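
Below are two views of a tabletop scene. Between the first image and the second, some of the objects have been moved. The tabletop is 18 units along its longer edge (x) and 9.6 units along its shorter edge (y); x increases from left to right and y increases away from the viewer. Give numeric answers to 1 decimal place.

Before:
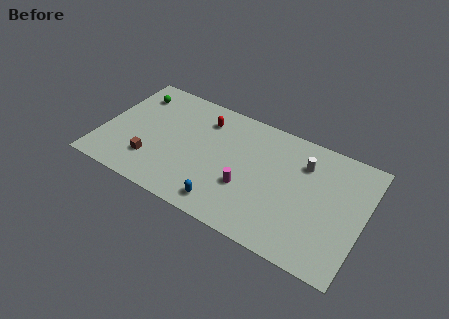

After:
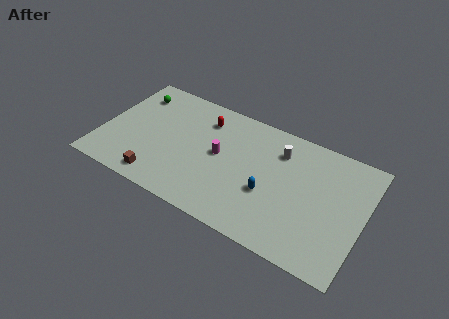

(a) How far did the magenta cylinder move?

2.7

The magenta cylinder moved from about (10.2, 3.4) to (8.1, 5.1), a distance of √(2.1² + 1.7²) ≈ 2.7.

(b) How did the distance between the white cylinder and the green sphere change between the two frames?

-1.7

Before: roughly 12.0 units apart; after: 10.3. That's 1.7 units closer together.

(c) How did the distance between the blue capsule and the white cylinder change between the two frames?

-3.8

They were about 7.4 units apart before and 3.6 after — 3.8 units closer together.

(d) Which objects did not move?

the green sphere and the red capsule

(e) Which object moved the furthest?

the blue capsule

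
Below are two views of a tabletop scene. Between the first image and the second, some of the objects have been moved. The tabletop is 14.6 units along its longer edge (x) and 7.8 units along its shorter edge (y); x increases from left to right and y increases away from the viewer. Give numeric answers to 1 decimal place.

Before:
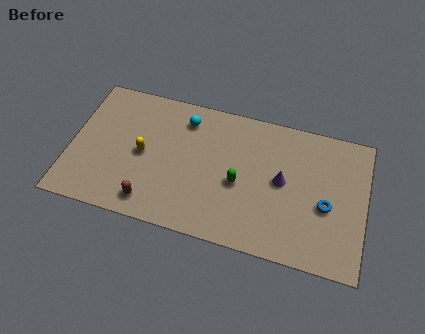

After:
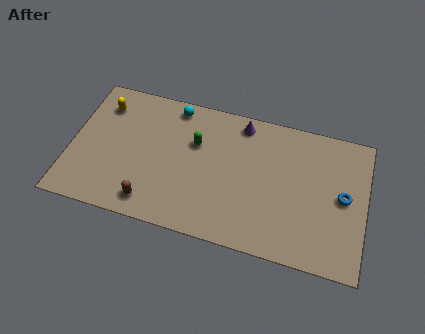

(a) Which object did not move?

the brown capsule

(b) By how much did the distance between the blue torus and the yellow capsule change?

+3.2

They were about 9.1 units apart before and 12.3 after — 3.2 units further apart.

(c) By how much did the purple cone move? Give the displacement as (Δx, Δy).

(-2.2, 2.7)

From the two frames, the purple cone sits at roughly (10.5, 4.1) before and (8.3, 6.8) after.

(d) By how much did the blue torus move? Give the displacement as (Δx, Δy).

(0.8, 0.7)

The blue torus was at about (12.7, 3.3) and moved to about (13.5, 4.0).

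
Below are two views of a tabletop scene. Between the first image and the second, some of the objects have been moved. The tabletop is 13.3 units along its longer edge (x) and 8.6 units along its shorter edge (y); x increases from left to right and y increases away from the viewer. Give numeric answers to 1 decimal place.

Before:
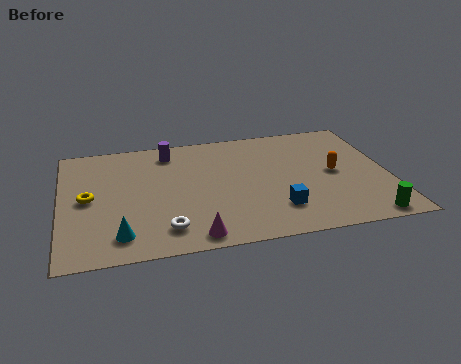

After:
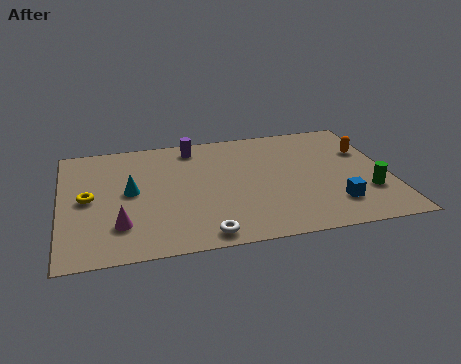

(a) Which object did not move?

the yellow torus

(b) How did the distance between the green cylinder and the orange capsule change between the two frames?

-0.5

They were about 3.6 units apart before and 3.1 after — 0.5 units closer together.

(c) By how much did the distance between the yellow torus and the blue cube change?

+2.3

Before: roughly 7.8 units apart; after: 10.1. That's 2.3 units further apart.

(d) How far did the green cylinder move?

1.8

The green cylinder moved from about (12.1, 0.8) to (12.3, 2.6), a distance of √(0.2² + 1.8²) ≈ 1.8.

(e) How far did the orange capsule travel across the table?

2.0

The orange capsule moved from about (11.1, 4.3) to (12.5, 5.7), a distance of √(1.4² + 1.4²) ≈ 2.0.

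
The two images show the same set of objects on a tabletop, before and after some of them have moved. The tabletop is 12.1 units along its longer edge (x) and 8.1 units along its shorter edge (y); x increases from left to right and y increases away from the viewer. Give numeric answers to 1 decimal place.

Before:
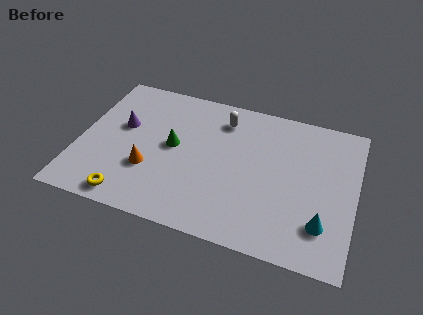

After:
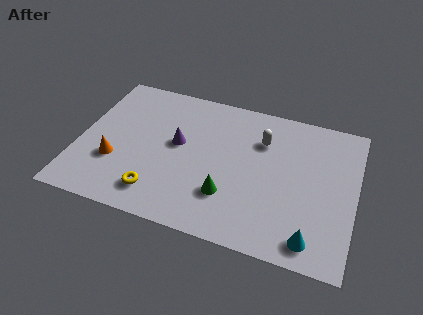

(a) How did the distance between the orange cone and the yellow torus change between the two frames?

+0.4

They were about 1.9 units apart before and 2.3 after — 0.4 units further apart.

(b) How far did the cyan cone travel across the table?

1.0

The cyan cone moved from about (10.8, 2.0) to (10.4, 1.1), a distance of √(0.4² + 0.9²) ≈ 1.0.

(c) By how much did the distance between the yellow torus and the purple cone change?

-0.9

Before: roughly 4.0 units apart; after: 3.1. That's 0.9 units closer together.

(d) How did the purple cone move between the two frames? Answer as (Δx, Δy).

(2.5, -0.3)

The purple cone started near (1.8, 4.8) and ended near (4.3, 4.5).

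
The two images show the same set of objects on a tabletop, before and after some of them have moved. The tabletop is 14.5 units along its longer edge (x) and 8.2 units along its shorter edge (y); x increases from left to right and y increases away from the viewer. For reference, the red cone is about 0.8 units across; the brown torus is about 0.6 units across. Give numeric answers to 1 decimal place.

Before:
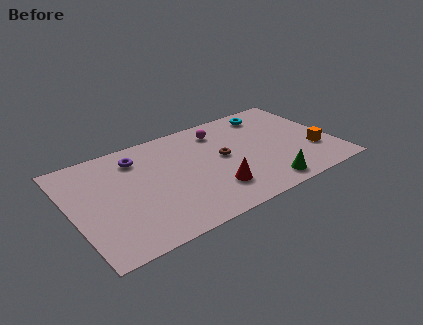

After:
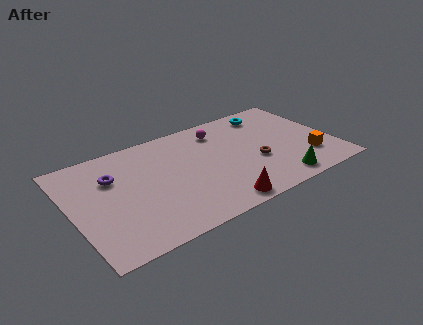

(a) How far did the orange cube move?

0.6

The orange cube moved from about (13.3, 2.6) to (12.9, 2.2), a distance of √(0.4² + 0.4²) ≈ 0.6.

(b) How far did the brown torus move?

2.1

The brown torus was near (8.4, 4.4) before and (10.1, 3.2) after, so it travelled √(1.7² + 1.2²) ≈ 2.1 units.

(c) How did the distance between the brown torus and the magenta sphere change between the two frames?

+1.5

Before: roughly 2.2 units apart; after: 3.7. That's 1.5 units further apart.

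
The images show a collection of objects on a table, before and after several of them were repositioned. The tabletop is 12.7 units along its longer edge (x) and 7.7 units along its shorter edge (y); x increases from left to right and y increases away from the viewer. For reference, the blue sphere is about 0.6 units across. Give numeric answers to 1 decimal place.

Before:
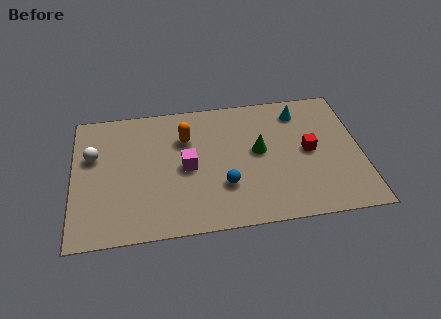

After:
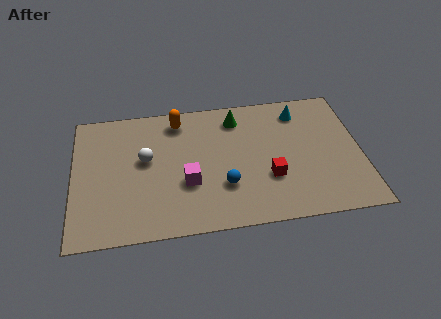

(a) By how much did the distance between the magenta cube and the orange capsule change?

+2.0

The distance was about 1.7 in the first image and 3.7 in the second, so they moved 2.0 units further apart.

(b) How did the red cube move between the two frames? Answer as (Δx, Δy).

(-1.8, -1.3)

The red cube started near (10.4, 3.9) and ended near (8.6, 2.6).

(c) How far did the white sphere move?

2.4

The white sphere was near (0.9, 4.9) before and (3.2, 4.4) after, so it travelled √(2.3² + 0.5²) ≈ 2.4 units.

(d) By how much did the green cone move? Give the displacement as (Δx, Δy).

(-0.9, 2.1)

The green cone was at about (8.2, 4.2) and moved to about (7.3, 6.3).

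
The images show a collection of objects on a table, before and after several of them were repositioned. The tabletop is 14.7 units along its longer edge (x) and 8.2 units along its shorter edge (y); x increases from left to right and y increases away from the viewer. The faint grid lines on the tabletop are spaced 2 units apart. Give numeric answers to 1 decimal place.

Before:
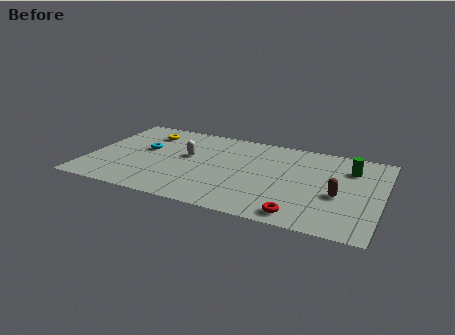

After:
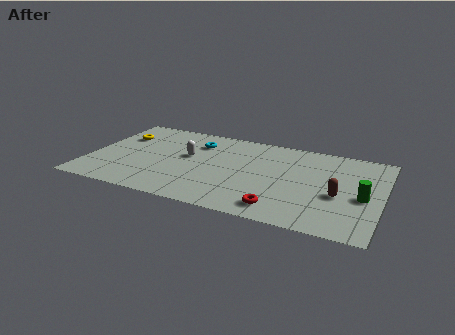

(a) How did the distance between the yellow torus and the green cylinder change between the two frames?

+2.3

They were about 10.4 units apart before and 12.7 after — 2.3 units further apart.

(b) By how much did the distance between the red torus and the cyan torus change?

-2.2

They were about 9.0 units apart before and 6.8 after — 2.2 units closer together.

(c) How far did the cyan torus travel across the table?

2.9

The cyan torus moved from about (2.7, 4.7) to (5.2, 6.2), a distance of √(2.5² + 1.5²) ≈ 2.9.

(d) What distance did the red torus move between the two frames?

1.0

The red torus was near (10.9, 1.0) before and (9.9, 1.3) after, so it travelled √(1.0² + 0.3²) ≈ 1.0 units.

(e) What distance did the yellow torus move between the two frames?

1.5

The yellow torus moved from about (2.6, 6.4) to (1.3, 5.7), a distance of √(1.3² + 0.7²) ≈ 1.5.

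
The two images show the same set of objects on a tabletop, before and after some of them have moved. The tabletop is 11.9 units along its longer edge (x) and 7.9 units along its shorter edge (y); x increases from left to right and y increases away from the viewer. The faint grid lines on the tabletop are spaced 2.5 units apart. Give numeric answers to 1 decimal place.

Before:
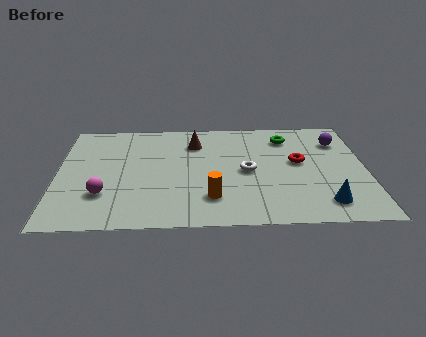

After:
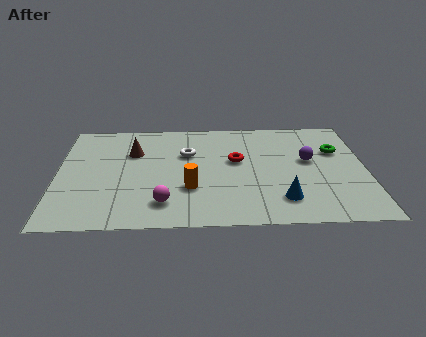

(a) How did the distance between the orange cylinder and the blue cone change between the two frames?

-0.7

Before: roughly 4.3 units apart; after: 3.6. That's 0.7 units closer together.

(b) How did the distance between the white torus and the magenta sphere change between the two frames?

-2.0

They were about 5.7 units apart before and 3.7 after — 2.0 units closer together.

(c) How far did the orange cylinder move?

1.1

The orange cylinder was near (5.9, 1.9) before and (5.1, 2.6) after, so it travelled √(0.8² + 0.7²) ≈ 1.1 units.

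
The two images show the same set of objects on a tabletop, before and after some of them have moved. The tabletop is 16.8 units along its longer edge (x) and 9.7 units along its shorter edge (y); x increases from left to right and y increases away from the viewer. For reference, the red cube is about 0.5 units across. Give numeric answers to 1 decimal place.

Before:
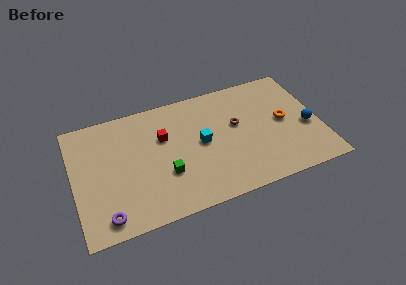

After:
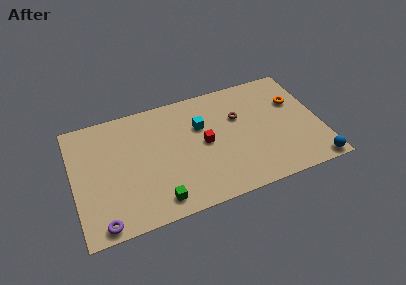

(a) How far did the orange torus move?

1.7

The orange torus was near (14.4, 5.0) before and (15.3, 6.4) after, so it travelled √(0.9² + 1.4²) ≈ 1.7 units.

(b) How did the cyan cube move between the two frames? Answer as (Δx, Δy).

(0.1, 1.4)

The cyan cube was at about (8.7, 5.0) and moved to about (8.8, 6.4).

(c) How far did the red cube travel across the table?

3.0

From (6.2, 6.3) to (8.9, 4.9), the red cube covered √(2.7² + 1.4²) ≈ 3.0 units.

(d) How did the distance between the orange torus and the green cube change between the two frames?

+2.6

The distance was about 8.5 in the first image and 11.1 in the second, so they moved 2.6 units further apart.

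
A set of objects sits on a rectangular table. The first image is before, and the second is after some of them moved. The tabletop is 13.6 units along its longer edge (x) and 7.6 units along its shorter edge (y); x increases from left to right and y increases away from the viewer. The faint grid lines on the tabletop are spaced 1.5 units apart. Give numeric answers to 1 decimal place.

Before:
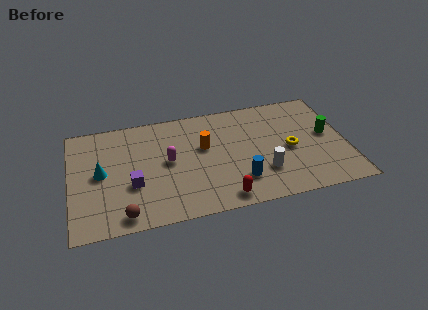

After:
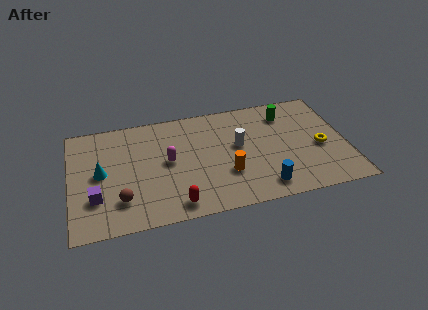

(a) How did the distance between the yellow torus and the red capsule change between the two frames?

+3.3

Before: roughly 4.4 units apart; after: 7.7. That's 3.3 units further apart.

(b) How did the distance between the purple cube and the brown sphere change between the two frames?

-0.7

Before: roughly 2.0 units apart; after: 1.3. That's 0.7 units closer together.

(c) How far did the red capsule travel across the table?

2.3

The red capsule moved from about (7.3, 0.9) to (5.0, 1.0), a distance of √(2.3² + 0.1²) ≈ 2.3.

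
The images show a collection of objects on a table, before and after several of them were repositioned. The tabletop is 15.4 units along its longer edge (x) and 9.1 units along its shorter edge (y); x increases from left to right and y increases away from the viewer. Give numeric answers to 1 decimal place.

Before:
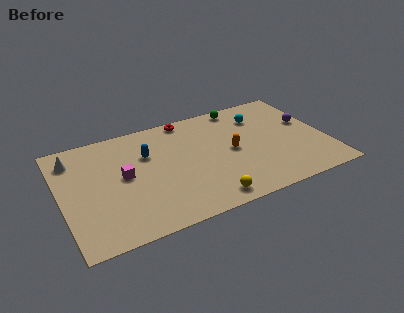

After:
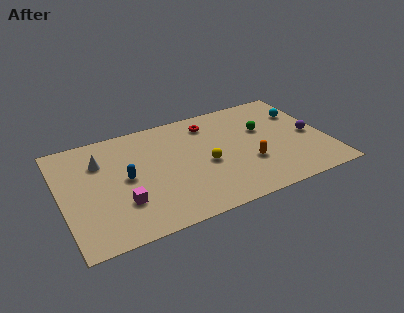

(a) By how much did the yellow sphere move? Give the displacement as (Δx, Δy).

(0.3, 2.9)

From the two frames, the yellow sphere sits at roughly (8.0, 1.1) before and (8.3, 4.0) after.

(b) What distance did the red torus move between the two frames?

1.5

From (7.7, 8.3) to (8.9, 7.4), the red torus covered √(1.2² + 0.9²) ≈ 1.5 units.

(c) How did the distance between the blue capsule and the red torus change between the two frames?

+2.5

The distance was about 3.4 in the first image and 5.9 in the second, so they moved 2.5 units further apart.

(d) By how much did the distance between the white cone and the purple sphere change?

-1.4

Before: roughly 13.7 units apart; after: 12.3. That's 1.4 units closer together.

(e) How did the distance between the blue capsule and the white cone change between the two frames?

-2.1

The distance was about 4.4 in the first image and 2.3 in the second, so they moved 2.1 units closer together.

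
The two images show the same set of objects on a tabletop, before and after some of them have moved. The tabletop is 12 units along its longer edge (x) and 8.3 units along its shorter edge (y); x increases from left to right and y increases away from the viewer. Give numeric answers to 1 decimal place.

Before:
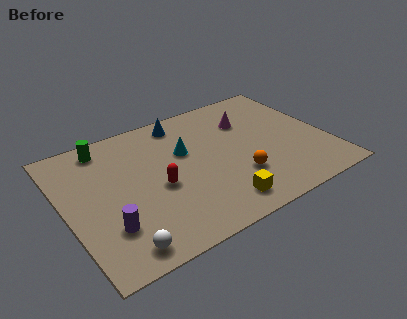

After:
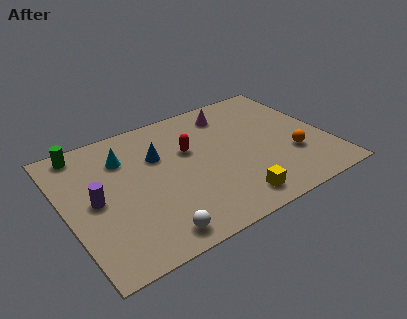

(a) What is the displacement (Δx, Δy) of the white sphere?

(1.5, 0.0)

The white sphere was at about (1.9, 1.0) and moved to about (3.4, 1.0).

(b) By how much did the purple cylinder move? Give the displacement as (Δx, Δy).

(-0.3, 1.8)

The purple cylinder was at about (1.6, 2.3) and moved to about (1.3, 4.1).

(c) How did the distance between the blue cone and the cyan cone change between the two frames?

-0.4

They were about 2.0 units apart before and 1.6 after — 0.4 units closer together.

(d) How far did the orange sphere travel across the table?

2.6

From (7.6, 2.5) to (10.2, 2.7), the orange sphere covered √(2.6² + 0.2²) ≈ 2.6 units.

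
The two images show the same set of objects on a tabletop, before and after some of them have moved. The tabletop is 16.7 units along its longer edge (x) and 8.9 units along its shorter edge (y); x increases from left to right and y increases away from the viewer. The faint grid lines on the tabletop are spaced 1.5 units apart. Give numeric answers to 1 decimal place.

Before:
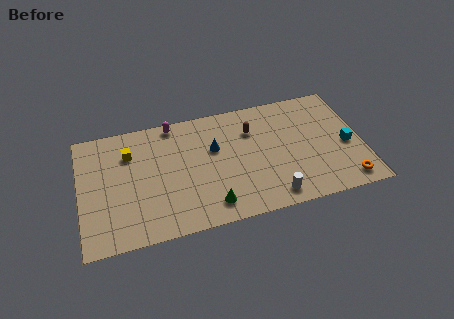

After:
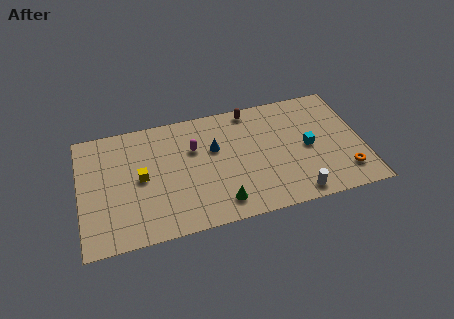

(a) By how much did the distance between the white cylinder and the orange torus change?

-1.3

The distance was about 4.4 in the first image and 3.1 in the second, so they moved 1.3 units closer together.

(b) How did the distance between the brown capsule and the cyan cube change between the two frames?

-1.1

Before: roughly 6.0 units apart; after: 4.9. That's 1.1 units closer together.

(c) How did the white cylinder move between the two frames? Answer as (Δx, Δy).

(1.4, -0.2)

From the two frames, the white cylinder sits at roughly (11.1, 1.2) before and (12.5, 1.0) after.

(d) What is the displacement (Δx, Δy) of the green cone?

(0.6, 0.0)

From the two frames, the green cone sits at roughly (7.5, 1.5) before and (8.1, 1.5) after.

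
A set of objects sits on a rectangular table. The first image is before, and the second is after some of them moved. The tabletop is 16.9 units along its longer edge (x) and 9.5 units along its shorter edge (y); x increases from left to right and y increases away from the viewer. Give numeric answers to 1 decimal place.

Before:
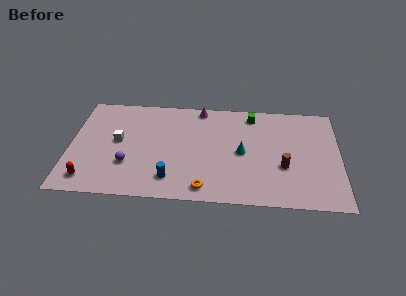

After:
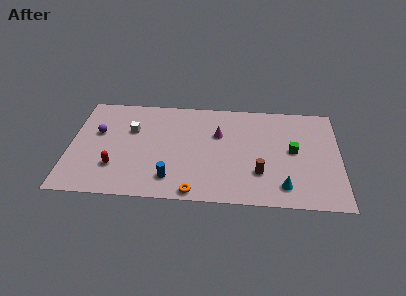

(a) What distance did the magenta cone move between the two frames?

2.7

From (8.1, 8.6) to (9.3, 6.2), the magenta cone covered √(1.2² + 2.4²) ≈ 2.7 units.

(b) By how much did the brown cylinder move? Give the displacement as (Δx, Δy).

(-1.5, -0.7)

The brown cylinder started near (13.4, 3.5) and ended near (11.9, 2.8).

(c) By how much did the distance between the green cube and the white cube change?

+1.3

Before: roughly 9.0 units apart; after: 10.3. That's 1.3 units further apart.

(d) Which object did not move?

the blue cylinder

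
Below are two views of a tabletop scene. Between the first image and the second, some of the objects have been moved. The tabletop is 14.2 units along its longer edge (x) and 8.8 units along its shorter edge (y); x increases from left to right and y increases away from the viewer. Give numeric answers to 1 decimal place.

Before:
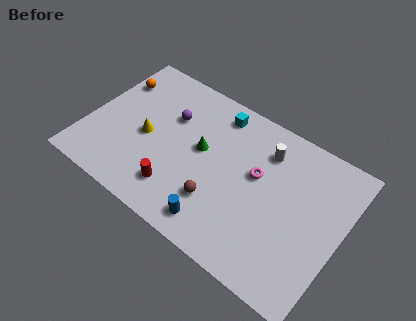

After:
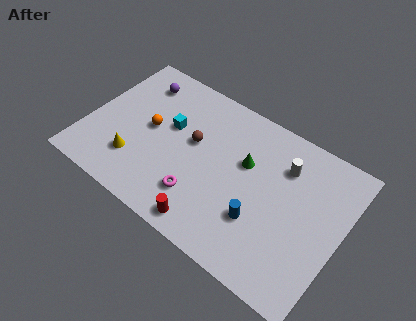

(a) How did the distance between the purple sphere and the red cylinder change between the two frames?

+3.9

The distance was about 4.2 in the first image and 8.1 in the second, so they moved 3.9 units further apart.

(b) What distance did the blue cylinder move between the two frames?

2.6

The blue cylinder was near (7.9, 1.3) before and (10.0, 2.8) after, so it travelled √(2.1² + 1.5²) ≈ 2.6 units.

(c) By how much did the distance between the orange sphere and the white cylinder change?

-1.2

Before: roughly 8.7 units apart; after: 7.5. That's 1.2 units closer together.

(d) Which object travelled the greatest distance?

the magenta torus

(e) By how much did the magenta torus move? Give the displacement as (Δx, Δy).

(-2.7, -3.0)

The magenta torus was at about (9.4, 5.2) and moved to about (6.7, 2.2).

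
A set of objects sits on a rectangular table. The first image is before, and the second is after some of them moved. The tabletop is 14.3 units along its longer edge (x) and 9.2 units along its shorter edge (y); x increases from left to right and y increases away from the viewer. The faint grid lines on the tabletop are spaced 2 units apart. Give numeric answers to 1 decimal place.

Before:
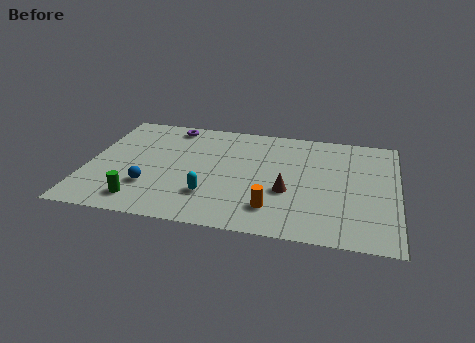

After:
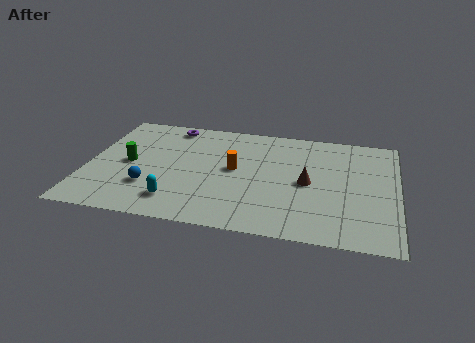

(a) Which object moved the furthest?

the orange cylinder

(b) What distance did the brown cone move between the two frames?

1.3

The brown cone was near (9.3, 3.5) before and (10.2, 4.4) after, so it travelled √(0.9² + 0.9²) ≈ 1.3 units.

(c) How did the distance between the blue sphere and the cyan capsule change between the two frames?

-1.2

Before: roughly 2.8 units apart; after: 1.6. That's 1.2 units closer together.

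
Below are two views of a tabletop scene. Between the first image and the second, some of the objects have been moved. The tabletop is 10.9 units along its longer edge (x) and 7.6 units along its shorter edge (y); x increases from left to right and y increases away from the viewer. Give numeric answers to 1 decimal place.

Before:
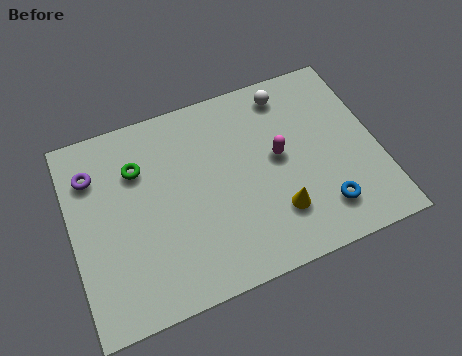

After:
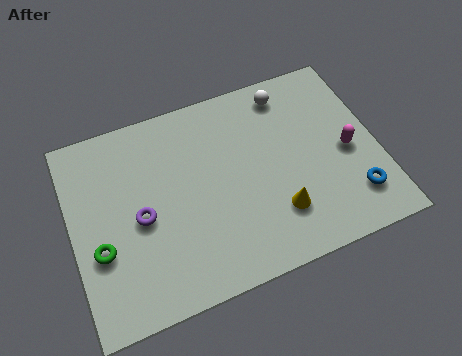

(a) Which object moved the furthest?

the green torus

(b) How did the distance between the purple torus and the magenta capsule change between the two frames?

+0.7

The distance was about 6.7 in the first image and 7.4 in the second, so they moved 0.7 units further apart.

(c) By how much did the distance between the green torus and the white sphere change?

+2.4

The distance was about 5.6 in the first image and 8.0 in the second, so they moved 2.4 units further apart.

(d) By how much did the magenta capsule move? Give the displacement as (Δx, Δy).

(2.4, -0.6)

From the two frames, the magenta capsule sits at roughly (7.4, 4.1) before and (9.8, 3.5) after.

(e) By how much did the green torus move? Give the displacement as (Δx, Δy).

(-1.6, -2.6)

The green torus was at about (2.5, 5.4) and moved to about (0.9, 2.8).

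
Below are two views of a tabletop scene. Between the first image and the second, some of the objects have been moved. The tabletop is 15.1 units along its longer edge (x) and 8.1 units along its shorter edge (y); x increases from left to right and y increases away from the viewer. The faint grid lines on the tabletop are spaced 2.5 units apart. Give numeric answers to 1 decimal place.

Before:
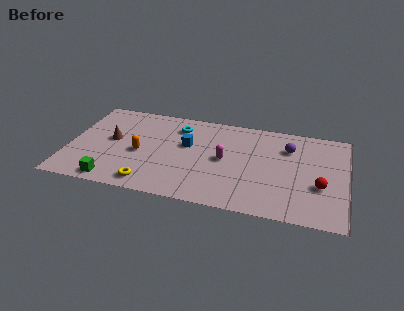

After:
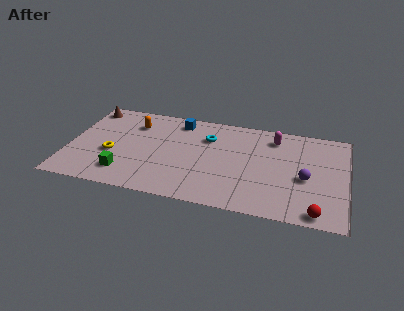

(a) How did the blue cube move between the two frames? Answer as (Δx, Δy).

(-0.6, 2.0)

The blue cube was at about (6.4, 4.9) and moved to about (5.8, 6.9).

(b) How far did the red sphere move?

2.2

The red sphere was near (13.7, 3.0) before and (13.6, 0.8) after, so it travelled √(0.1² + 2.2²) ≈ 2.2 units.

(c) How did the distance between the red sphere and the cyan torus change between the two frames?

-0.7

The distance was about 8.6 in the first image and 7.9 in the second, so they moved 0.7 units closer together.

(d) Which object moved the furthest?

the magenta capsule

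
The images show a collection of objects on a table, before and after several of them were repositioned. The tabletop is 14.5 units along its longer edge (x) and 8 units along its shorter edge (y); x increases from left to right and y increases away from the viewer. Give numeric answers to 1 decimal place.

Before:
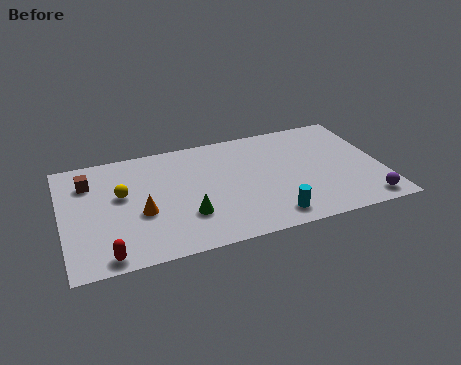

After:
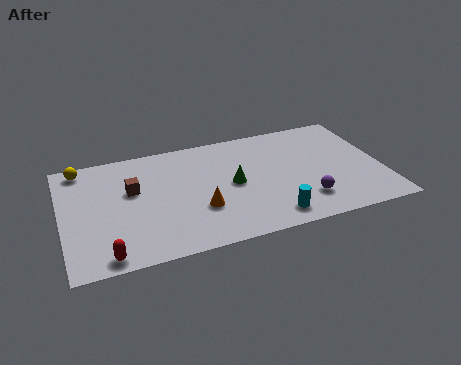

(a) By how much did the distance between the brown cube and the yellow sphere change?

+1.2

The distance was about 1.9 in the first image and 3.1 in the second, so they moved 1.2 units further apart.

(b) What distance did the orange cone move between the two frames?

2.6

The orange cone was near (3.5, 3.2) before and (6.1, 2.7) after, so it travelled √(2.6² + 0.5²) ≈ 2.6 units.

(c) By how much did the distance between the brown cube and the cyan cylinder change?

-2.2

Before: roughly 9.2 units apart; after: 7.0. That's 2.2 units closer together.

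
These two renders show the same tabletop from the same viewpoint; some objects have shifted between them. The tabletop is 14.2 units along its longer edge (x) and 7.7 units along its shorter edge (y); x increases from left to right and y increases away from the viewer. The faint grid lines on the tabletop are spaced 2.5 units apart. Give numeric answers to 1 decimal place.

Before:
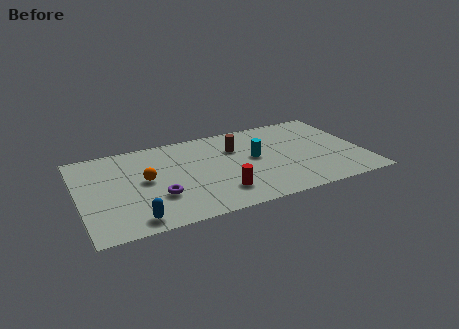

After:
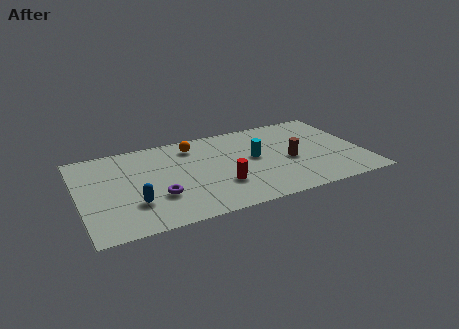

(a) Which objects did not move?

the cyan cylinder and the purple torus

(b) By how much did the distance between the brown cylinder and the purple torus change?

+1.7

Before: roughly 5.1 units apart; after: 6.8. That's 1.7 units further apart.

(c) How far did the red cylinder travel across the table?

0.6

The red cylinder was near (6.8, 1.8) before and (6.9, 2.4) after, so it travelled √(0.1² + 0.6²) ≈ 0.6 units.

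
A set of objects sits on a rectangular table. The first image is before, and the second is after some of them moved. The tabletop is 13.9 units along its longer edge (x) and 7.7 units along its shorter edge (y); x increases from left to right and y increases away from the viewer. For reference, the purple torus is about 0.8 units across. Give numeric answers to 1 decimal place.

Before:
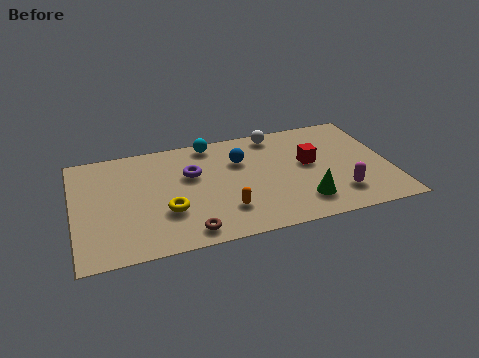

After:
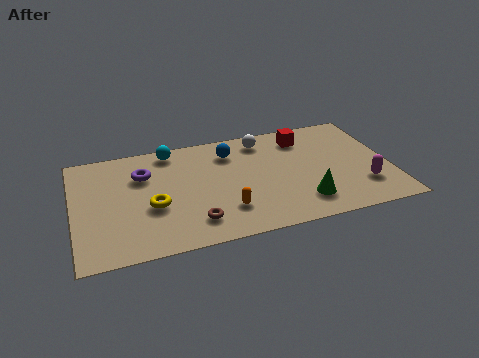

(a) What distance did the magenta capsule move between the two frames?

1.1

The magenta capsule moved from about (11.5, 1.8) to (12.6, 2.1), a distance of √(1.1² + 0.3²) ≈ 1.1.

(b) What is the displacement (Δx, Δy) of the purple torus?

(-2.1, 0.5)

The purple torus started near (5.2, 4.9) and ended near (3.1, 5.4).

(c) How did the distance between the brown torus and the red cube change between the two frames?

+0.4

The distance was about 6.5 in the first image and 6.9 in the second, so they moved 0.4 units further apart.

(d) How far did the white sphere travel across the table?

0.7

The white sphere moved from about (9.1, 6.8) to (8.5, 6.5), a distance of √(0.6² + 0.3²) ≈ 0.7.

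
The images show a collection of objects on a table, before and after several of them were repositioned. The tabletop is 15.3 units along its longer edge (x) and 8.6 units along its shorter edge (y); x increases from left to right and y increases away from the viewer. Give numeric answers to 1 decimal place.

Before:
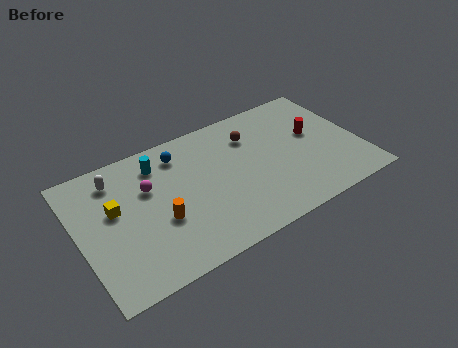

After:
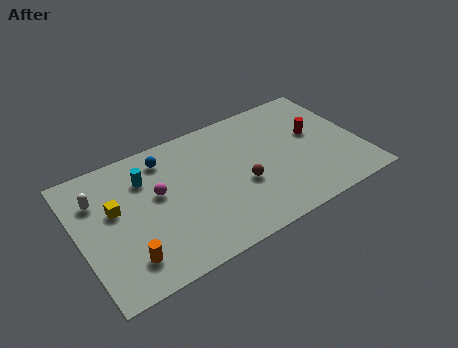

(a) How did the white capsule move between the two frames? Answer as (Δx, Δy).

(-1.1, -0.8)

The white capsule was at about (2.3, 7.0) and moved to about (1.2, 6.2).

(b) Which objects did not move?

the red cylinder and the yellow cube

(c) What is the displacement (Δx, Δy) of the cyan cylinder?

(-0.8, -0.6)

The cyan cylinder started near (4.6, 6.9) and ended near (3.8, 6.3).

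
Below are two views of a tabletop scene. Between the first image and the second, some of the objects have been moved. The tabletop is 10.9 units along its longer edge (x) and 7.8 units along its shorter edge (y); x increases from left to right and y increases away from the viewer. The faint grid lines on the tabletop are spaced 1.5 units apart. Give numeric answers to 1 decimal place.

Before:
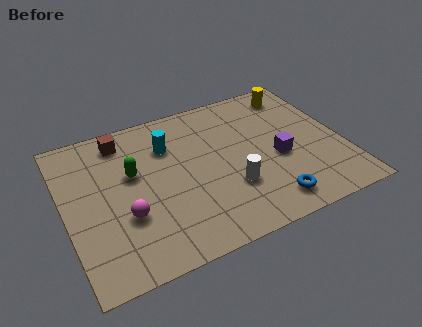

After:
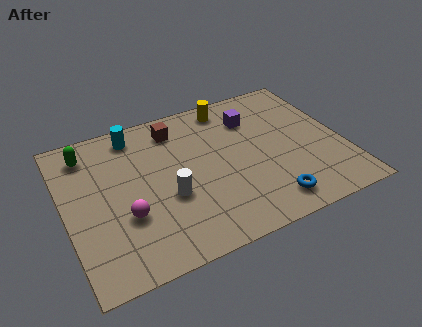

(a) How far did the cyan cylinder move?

1.6

The cyan cylinder moved from about (4.2, 5.6) to (3.0, 6.7), a distance of √(1.2² + 1.1²) ≈ 1.6.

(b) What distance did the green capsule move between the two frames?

2.3

From (2.7, 4.7) to (1.1, 6.4), the green capsule covered √(1.6² + 1.7²) ≈ 2.3 units.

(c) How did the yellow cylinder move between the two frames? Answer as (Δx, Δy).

(-2.7, 0.2)

The yellow cylinder started near (9.5, 6.6) and ended near (6.8, 6.8).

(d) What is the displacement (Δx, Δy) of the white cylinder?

(-2.4, 0.5)

The white cylinder started near (6.3, 2.5) and ended near (3.9, 3.0).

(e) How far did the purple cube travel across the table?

2.6

The purple cube moved from about (8.3, 3.3) to (7.6, 5.8), a distance of √(0.7² + 2.5²) ≈ 2.6.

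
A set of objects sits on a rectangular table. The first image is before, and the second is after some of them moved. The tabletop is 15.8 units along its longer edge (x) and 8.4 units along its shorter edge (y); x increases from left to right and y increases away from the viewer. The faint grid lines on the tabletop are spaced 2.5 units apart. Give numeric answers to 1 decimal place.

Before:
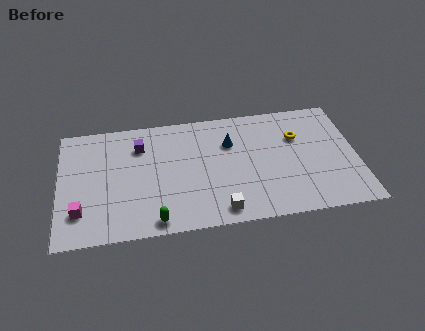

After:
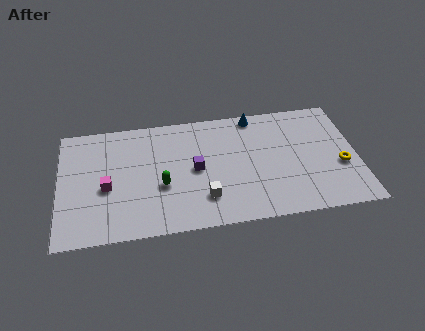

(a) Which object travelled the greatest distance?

the purple cube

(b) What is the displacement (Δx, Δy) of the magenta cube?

(1.4, 1.5)

The magenta cube was at about (1.1, 2.1) and moved to about (2.5, 3.6).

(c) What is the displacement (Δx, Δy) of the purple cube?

(2.9, -2.1)

The purple cube started near (4.3, 6.3) and ended near (7.2, 4.2).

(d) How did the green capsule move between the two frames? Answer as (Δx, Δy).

(0.4, 2.4)

From the two frames, the green capsule sits at roughly (5.0, 0.9) before and (5.4, 3.3) after.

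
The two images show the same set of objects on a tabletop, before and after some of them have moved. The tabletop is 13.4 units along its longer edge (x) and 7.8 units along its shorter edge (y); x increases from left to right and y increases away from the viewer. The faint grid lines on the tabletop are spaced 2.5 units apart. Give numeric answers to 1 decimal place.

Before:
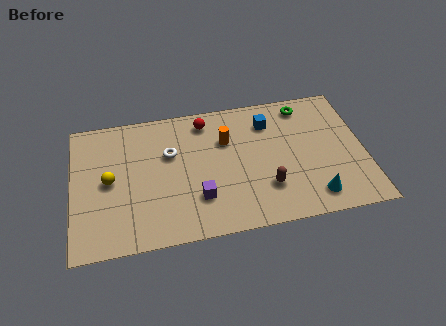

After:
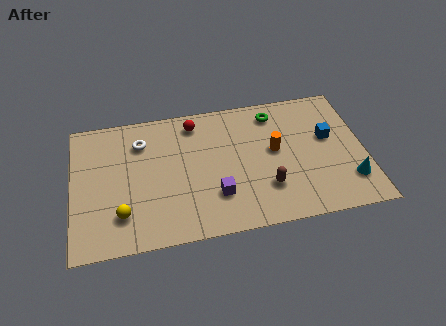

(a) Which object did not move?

the brown capsule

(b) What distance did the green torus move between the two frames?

1.4

The green torus was near (10.8, 6.7) before and (9.4, 6.5) after, so it travelled √(1.4² + 0.2²) ≈ 1.4 units.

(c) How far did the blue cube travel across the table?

3.0

The blue cube was near (9.1, 6.0) before and (11.8, 4.6) after, so it travelled √(2.7² + 1.4²) ≈ 3.0 units.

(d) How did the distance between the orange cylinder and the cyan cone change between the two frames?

-1.4

The distance was about 5.5 in the first image and 4.1 in the second, so they moved 1.4 units closer together.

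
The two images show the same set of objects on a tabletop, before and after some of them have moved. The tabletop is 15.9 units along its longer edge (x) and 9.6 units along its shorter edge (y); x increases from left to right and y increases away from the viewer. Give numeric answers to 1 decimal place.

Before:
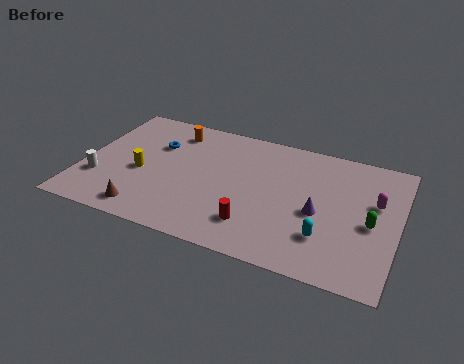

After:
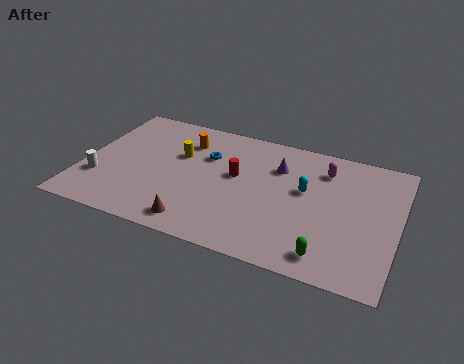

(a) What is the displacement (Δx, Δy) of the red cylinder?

(-1.3, 3.3)

The red cylinder was at about (9.0, 2.2) and moved to about (7.7, 5.5).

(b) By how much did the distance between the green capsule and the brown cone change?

-4.9

Before: roughly 11.4 units apart; after: 6.5. That's 4.9 units closer together.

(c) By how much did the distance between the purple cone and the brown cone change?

-2.3

The distance was about 8.9 in the first image and 6.6 in the second, so they moved 2.3 units closer together.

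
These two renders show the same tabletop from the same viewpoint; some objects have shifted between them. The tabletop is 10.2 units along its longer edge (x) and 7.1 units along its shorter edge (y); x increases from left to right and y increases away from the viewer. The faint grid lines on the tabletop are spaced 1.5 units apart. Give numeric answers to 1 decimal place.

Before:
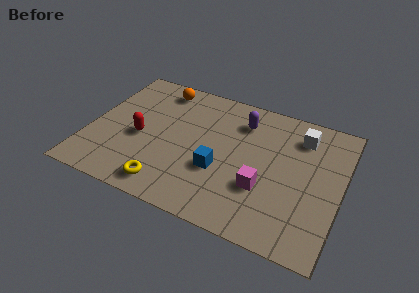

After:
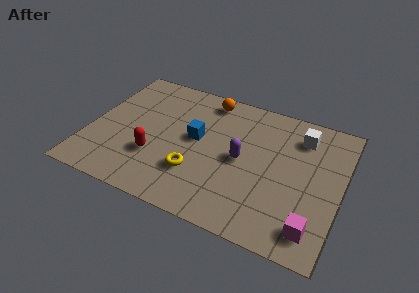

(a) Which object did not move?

the white cube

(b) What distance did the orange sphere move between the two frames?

2.0

The orange sphere was near (2.5, 6.1) before and (4.5, 6.2) after, so it travelled √(2.0² + 0.1²) ≈ 2.0 units.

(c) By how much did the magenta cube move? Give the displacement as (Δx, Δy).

(2.1, -1.2)

From the two frames, the magenta cube sits at roughly (7.2, 2.4) before and (9.3, 1.2) after.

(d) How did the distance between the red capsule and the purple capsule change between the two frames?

-1.0

The distance was about 4.6 in the first image and 3.6 in the second, so they moved 1.0 units closer together.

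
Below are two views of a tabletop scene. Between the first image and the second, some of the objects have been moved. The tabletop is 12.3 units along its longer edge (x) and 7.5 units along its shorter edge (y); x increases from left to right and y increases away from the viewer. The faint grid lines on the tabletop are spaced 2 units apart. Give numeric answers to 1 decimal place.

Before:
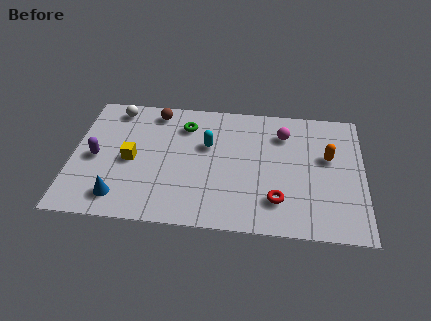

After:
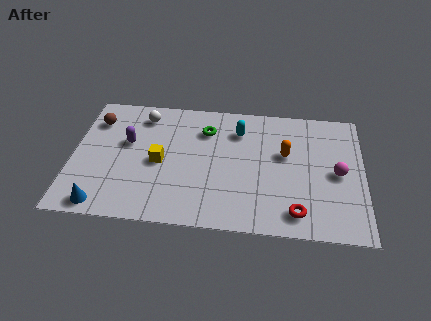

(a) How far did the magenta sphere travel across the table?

3.1

The magenta sphere was near (8.9, 5.7) before and (11.2, 3.6) after, so it travelled √(2.3² + 2.1²) ≈ 3.1 units.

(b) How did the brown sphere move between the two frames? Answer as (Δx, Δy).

(-2.5, -0.8)

The brown sphere started near (3.4, 6.5) and ended near (0.9, 5.7).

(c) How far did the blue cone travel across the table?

0.9

From (2.1, 1.3) to (1.4, 0.8), the blue cone covered √(0.7² + 0.5²) ≈ 0.9 units.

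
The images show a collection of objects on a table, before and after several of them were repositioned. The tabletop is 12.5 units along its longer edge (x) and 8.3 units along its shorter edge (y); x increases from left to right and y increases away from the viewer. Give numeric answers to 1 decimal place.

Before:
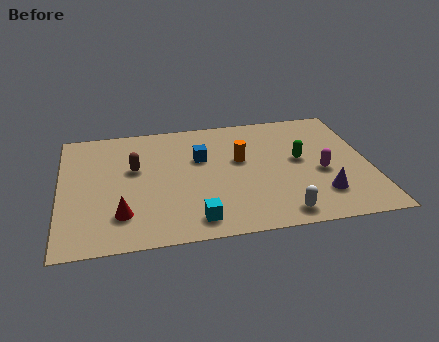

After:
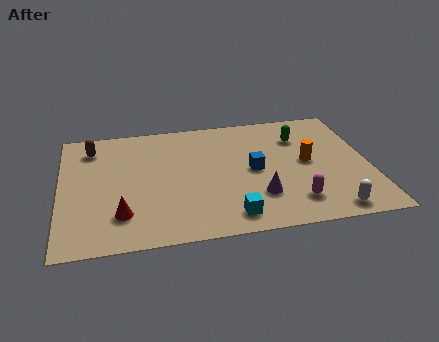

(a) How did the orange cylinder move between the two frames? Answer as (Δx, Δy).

(2.7, -0.6)

The orange cylinder started near (7.3, 4.9) and ended near (10.0, 4.3).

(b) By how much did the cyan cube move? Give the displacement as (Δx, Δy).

(1.4, 0.0)

The cyan cube started near (5.3, 1.2) and ended near (6.7, 1.2).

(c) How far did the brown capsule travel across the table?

2.4

The brown capsule was near (3.0, 5.0) before and (1.3, 6.7) after, so it travelled √(1.7² + 1.7²) ≈ 2.4 units.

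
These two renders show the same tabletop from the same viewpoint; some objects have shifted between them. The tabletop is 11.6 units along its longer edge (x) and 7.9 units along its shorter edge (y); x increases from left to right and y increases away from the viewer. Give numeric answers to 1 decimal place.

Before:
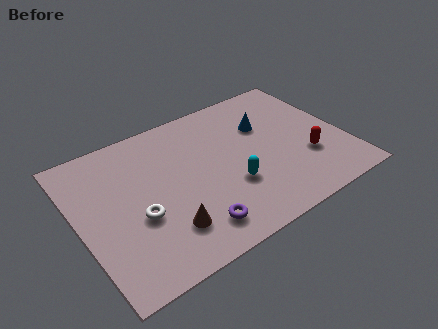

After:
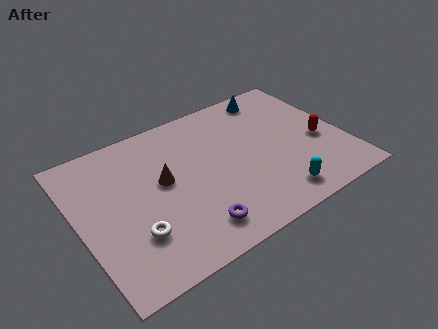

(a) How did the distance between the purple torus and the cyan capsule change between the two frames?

+1.3

They were about 2.3 units apart before and 3.6 after — 1.3 units further apart.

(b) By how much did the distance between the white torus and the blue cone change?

+2.0

Before: roughly 6.4 units apart; after: 8.4. That's 2.0 units further apart.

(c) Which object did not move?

the purple torus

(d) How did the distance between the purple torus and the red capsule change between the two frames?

+0.9

Before: roughly 5.4 units apart; after: 6.3. That's 0.9 units further apart.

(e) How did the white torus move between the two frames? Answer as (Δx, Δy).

(-0.3, -0.8)

The white torus was at about (2.4, 3.1) and moved to about (2.1, 2.3).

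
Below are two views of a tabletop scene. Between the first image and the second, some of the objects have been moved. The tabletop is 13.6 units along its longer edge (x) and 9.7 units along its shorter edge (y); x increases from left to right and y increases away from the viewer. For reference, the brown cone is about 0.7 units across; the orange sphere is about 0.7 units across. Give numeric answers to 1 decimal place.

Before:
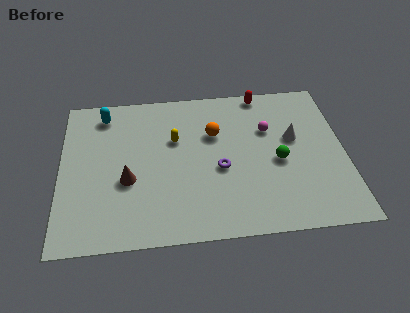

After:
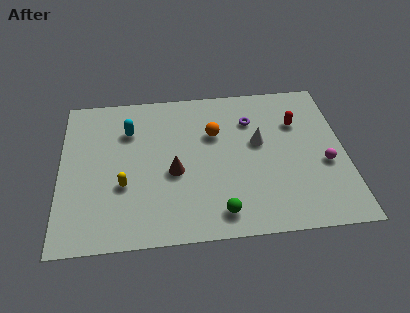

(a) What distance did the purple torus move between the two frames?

3.4

From (7.6, 4.1) to (9.2, 7.1), the purple torus covered √(1.6² + 3.0²) ≈ 3.4 units.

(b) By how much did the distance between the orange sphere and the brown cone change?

-1.9

Before: roughly 4.9 units apart; after: 3.0. That's 1.9 units closer together.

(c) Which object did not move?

the orange sphere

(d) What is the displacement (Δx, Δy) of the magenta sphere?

(2.6, -2.5)

The magenta sphere was at about (10.0, 6.4) and moved to about (12.6, 3.9).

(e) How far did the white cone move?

1.7

The white cone moved from about (11.2, 5.7) to (9.5, 5.6), a distance of √(1.7² + 0.1²) ≈ 1.7.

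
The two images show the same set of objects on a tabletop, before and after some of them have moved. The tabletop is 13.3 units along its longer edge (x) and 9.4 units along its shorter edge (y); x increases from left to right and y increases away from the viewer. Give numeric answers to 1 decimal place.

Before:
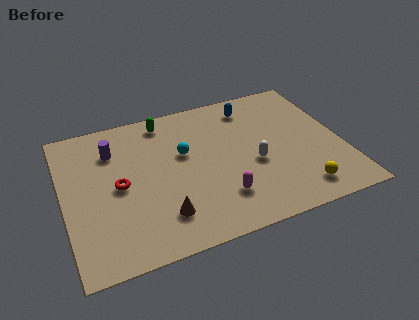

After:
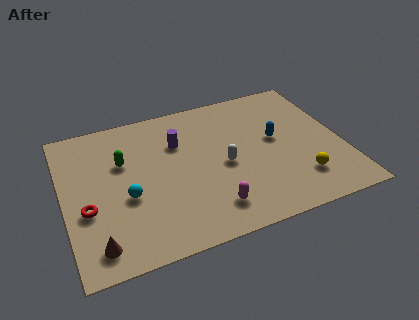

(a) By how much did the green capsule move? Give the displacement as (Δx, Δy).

(-2.2, -2.1)

From the two frames, the green capsule sits at roughly (5.1, 8.2) before and (2.9, 6.1) after.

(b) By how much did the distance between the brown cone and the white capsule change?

+2.0

They were about 4.9 units apart before and 6.9 after — 2.0 units further apart.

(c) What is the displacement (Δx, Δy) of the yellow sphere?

(0.1, 0.7)

The yellow sphere started near (10.9, 1.5) and ended near (11.0, 2.2).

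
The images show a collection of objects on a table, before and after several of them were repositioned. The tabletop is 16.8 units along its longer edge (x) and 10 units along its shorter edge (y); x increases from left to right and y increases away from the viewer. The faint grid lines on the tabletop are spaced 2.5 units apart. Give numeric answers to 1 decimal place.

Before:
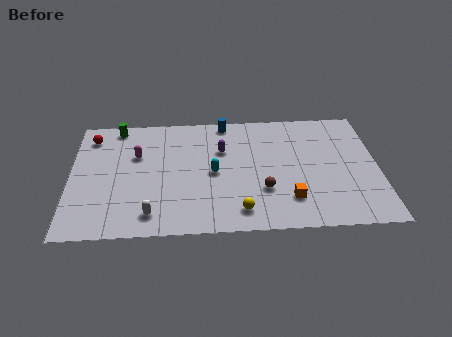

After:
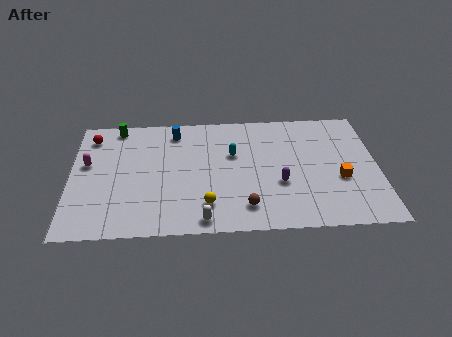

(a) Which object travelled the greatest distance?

the purple capsule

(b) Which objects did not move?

the red sphere and the green cylinder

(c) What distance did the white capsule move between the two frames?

2.9

The white capsule moved from about (4.4, 1.6) to (7.2, 1.0), a distance of √(2.8² + 0.6²) ≈ 2.9.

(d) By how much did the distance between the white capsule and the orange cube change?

+0.5

The distance was about 7.5 in the first image and 8.0 in the second, so they moved 0.5 units further apart.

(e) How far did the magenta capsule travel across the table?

2.8

The magenta capsule was near (3.6, 6.5) before and (0.9, 5.9) after, so it travelled √(2.7² + 0.6²) ≈ 2.8 units.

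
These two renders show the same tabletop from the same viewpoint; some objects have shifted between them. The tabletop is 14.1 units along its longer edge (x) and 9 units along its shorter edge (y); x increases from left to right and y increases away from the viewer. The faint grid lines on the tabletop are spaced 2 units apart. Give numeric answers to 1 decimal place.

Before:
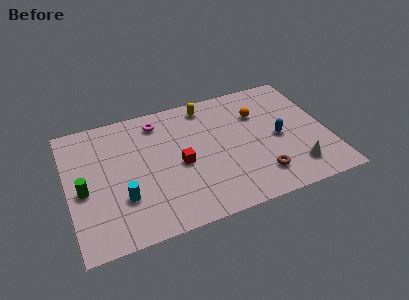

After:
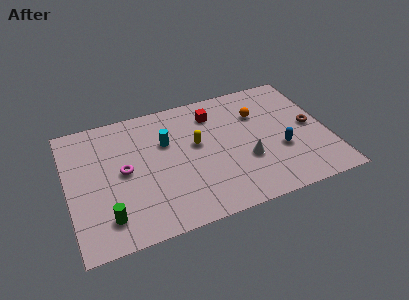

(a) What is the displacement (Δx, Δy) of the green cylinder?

(1.1, -2.2)

The green cylinder was at about (0.8, 4.0) and moved to about (1.9, 1.8).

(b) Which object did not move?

the orange sphere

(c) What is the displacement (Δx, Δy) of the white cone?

(-2.5, 1.4)

The white cone was at about (12.0, 1.8) and moved to about (9.5, 3.2).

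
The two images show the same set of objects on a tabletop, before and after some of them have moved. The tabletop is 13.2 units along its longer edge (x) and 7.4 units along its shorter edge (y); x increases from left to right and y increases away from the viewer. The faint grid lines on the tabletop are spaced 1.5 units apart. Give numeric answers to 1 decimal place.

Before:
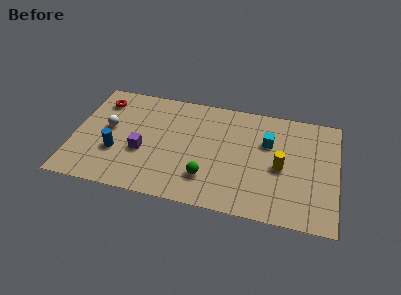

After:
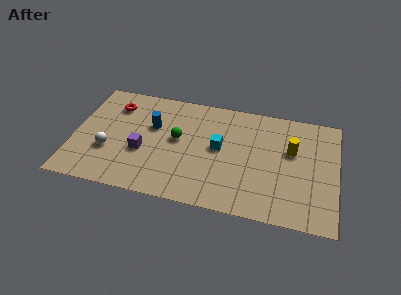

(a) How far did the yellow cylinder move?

1.3

The yellow cylinder moved from about (10.4, 3.4) to (10.9, 4.6), a distance of √(0.5² + 1.2²) ≈ 1.3.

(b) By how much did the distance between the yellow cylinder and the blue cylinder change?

-1.2

The distance was about 8.2 in the first image and 7.0 in the second, so they moved 1.2 units closer together.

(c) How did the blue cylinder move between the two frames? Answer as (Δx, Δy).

(1.7, 2.1)

The blue cylinder was at about (2.2, 2.6) and moved to about (3.9, 4.7).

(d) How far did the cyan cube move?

2.6

From (9.7, 4.9) to (7.3, 4.0), the cyan cube covered √(2.4² + 0.9²) ≈ 2.6 units.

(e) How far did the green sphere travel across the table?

2.7

The green sphere moved from about (6.8, 1.9) to (5.2, 4.1), a distance of √(1.6² + 2.2²) ≈ 2.7.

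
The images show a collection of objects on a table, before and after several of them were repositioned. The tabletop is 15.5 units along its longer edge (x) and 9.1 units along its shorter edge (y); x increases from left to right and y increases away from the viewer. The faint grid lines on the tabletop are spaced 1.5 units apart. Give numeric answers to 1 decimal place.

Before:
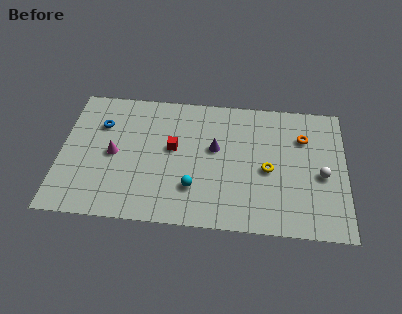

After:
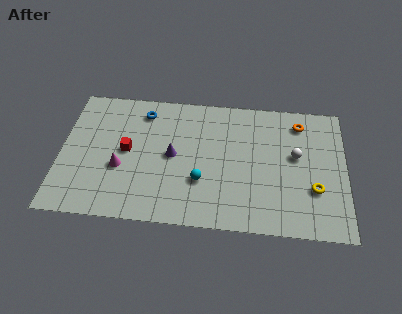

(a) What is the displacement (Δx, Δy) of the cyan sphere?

(0.4, 0.5)

The cyan sphere started near (7.3, 2.5) and ended near (7.7, 3.0).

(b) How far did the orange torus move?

1.0

From (13.2, 6.5) to (13.0, 7.5), the orange torus covered √(0.2² + 1.0²) ≈ 1.0 units.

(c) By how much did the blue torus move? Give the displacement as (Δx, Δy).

(2.3, 1.1)

The blue torus was at about (2.1, 6.4) and moved to about (4.4, 7.5).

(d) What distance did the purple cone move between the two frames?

2.4

The purple cone was near (8.4, 5.3) before and (6.1, 4.6) after, so it travelled √(2.3² + 0.7²) ≈ 2.4 units.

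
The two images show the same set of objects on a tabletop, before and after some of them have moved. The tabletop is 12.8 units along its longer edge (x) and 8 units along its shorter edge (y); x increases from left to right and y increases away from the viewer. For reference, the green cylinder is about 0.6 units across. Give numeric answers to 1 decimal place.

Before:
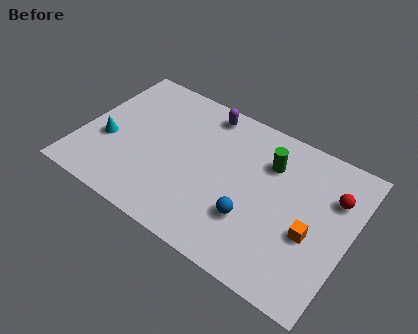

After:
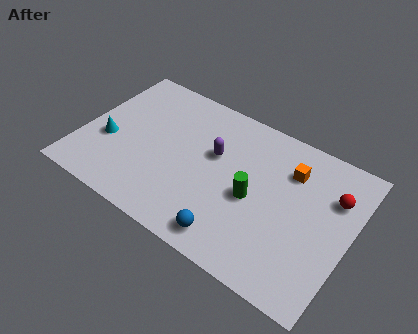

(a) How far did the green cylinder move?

2.2

The green cylinder moved from about (8.7, 5.8) to (8.3, 3.6), a distance of √(0.4² + 2.2²) ≈ 2.2.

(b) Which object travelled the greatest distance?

the orange cube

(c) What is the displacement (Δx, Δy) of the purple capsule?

(0.8, -2.1)

From the two frames, the purple capsule sits at roughly (5.4, 7.0) before and (6.2, 4.9) after.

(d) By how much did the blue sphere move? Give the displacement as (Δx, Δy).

(-0.7, -1.4)

The blue sphere started near (8.4, 2.5) and ended near (7.7, 1.1).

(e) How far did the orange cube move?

3.0

The orange cube was near (11.1, 3.2) before and (9.7, 5.9) after, so it travelled √(1.4² + 2.7²) ≈ 3.0 units.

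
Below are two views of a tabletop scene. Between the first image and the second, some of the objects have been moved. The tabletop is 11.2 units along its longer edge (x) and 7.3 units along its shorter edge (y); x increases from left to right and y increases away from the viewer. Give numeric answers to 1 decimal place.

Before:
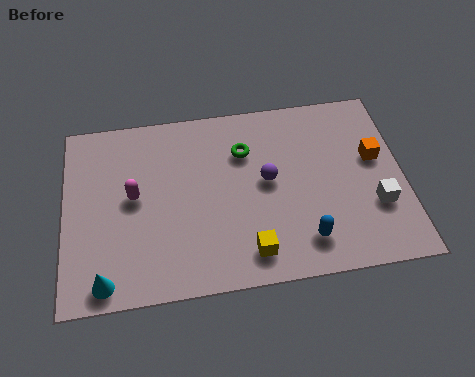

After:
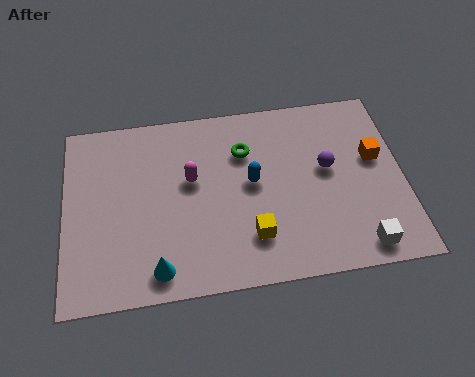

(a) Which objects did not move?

the green torus and the orange cube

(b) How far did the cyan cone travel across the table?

1.7

From (1.3, 0.8) to (3.0, 1.0), the cyan cone covered √(1.7² + 0.2²) ≈ 1.7 units.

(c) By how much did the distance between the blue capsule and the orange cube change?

+0.3

Before: roughly 3.8 units apart; after: 4.1. That's 0.3 units further apart.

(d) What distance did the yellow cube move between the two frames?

0.6

The yellow cube moved from about (6.0, 1.2) to (6.1, 1.8), a distance of √(0.1² + 0.6²) ≈ 0.6.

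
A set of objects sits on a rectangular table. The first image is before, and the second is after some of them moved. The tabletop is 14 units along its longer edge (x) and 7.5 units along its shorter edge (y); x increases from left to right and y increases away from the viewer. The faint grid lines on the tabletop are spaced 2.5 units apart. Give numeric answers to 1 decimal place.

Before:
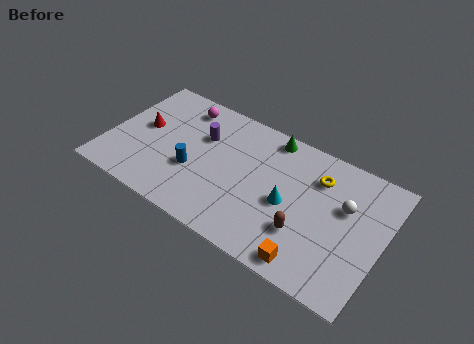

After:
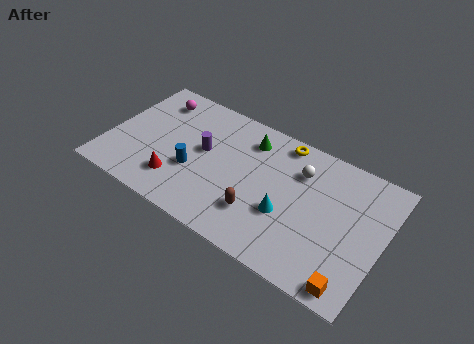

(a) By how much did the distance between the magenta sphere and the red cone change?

+1.9

The distance was about 2.8 in the first image and 4.7 in the second, so they moved 1.9 units further apart.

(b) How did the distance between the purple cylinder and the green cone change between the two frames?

-0.9

Before: roughly 3.7 units apart; after: 2.8. That's 0.9 units closer together.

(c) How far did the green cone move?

1.2

The green cone was near (7.9, 6.7) before and (6.9, 6.0) after, so it travelled √(1.0² + 0.7²) ≈ 1.2 units.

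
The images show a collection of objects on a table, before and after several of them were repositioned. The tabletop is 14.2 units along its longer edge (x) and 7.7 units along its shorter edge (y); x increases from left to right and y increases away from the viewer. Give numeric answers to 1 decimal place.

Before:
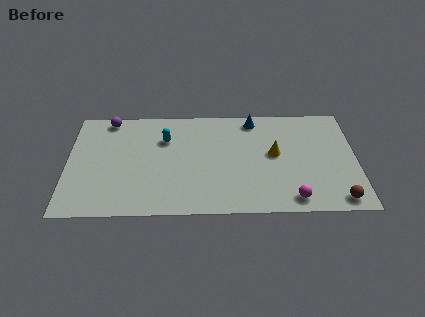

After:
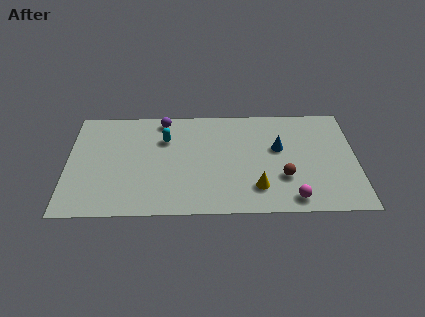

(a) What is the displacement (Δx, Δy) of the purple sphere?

(2.7, -0.1)

The purple sphere started near (2.0, 6.9) and ended near (4.7, 6.8).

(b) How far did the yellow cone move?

2.6

From (10.2, 4.2) to (9.3, 1.8), the yellow cone covered √(0.9² + 2.4²) ≈ 2.6 units.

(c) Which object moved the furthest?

the brown sphere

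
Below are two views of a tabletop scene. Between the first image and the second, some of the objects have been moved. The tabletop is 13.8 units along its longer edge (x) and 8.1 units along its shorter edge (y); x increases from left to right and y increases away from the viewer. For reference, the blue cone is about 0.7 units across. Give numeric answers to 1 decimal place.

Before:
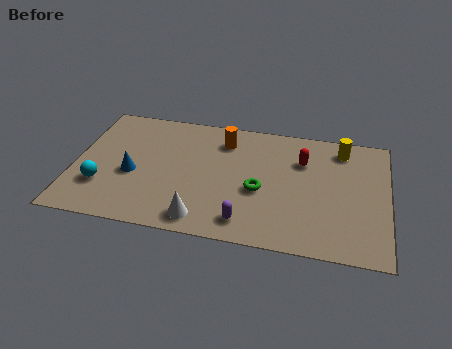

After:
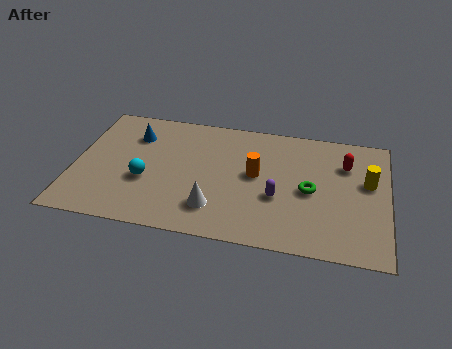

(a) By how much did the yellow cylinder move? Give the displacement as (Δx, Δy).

(1.2, -2.0)

From the two frames, the yellow cylinder sits at roughly (11.7, 6.8) before and (12.9, 4.8) after.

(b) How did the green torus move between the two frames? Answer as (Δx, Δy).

(2.2, 0.4)

The green torus started near (8.2, 3.4) and ended near (10.4, 3.8).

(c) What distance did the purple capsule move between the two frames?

2.2

The purple capsule was near (7.7, 1.3) before and (9.0, 3.1) after, so it travelled √(1.3² + 1.8²) ≈ 2.2 units.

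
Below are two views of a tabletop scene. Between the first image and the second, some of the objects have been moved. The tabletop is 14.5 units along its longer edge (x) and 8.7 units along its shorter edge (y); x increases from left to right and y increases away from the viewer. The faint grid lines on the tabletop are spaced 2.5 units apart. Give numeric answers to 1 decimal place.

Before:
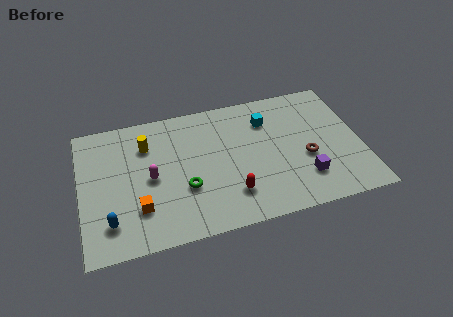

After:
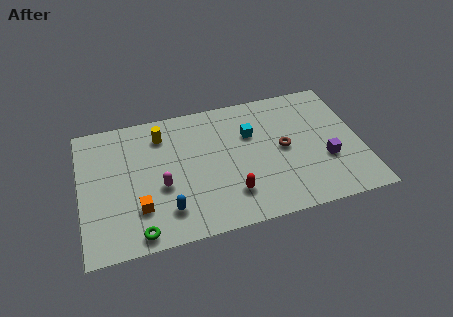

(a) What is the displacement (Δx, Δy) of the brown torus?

(-1.1, 0.9)

From the two frames, the brown torus sits at roughly (11.6, 3.5) before and (10.5, 4.4) after.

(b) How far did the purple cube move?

1.5

The purple cube moved from about (11.4, 2.2) to (12.6, 3.1), a distance of √(1.2² + 0.9²) ≈ 1.5.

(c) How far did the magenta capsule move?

0.9

The magenta capsule was near (3.6, 4.2) before and (4.1, 3.5) after, so it travelled √(0.5² + 0.7²) ≈ 0.9 units.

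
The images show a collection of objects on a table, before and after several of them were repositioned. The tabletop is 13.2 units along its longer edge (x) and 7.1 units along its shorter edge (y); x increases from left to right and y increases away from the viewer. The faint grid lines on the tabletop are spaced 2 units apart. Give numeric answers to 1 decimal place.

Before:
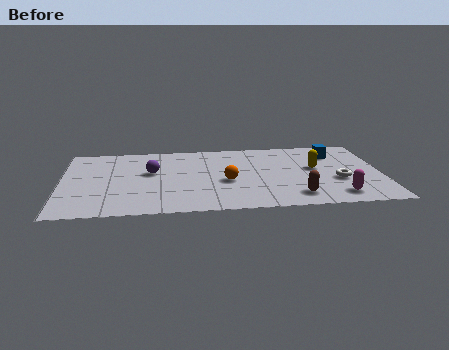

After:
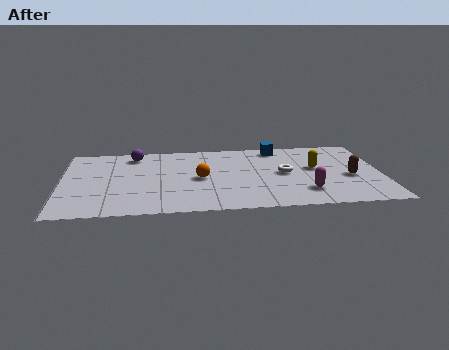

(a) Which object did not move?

the yellow capsule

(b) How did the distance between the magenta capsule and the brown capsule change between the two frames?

+0.6

They were about 1.7 units apart before and 2.3 after — 0.6 units further apart.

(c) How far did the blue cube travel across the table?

2.4

The blue cube was near (11.3, 5.4) before and (9.0, 6.2) after, so it travelled √(2.3² + 0.8²) ≈ 2.4 units.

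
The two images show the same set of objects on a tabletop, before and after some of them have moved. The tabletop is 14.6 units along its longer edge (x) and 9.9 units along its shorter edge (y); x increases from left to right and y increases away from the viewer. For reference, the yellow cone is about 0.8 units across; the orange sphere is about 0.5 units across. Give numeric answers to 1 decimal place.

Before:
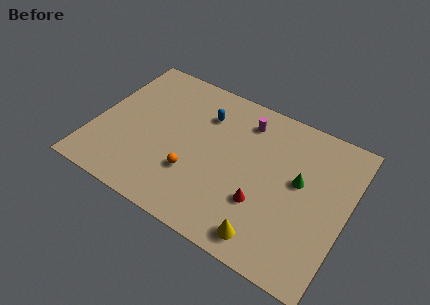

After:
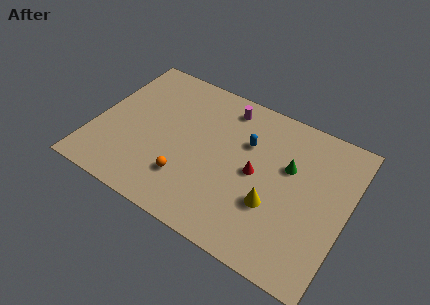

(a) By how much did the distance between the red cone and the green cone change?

-0.9

The distance was about 3.0 in the first image and 2.1 in the second, so they moved 0.9 units closer together.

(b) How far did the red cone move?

1.8

The red cone was near (10.0, 3.2) before and (9.4, 4.9) after, so it travelled √(0.6² + 1.7²) ≈ 1.8 units.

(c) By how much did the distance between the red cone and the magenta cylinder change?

-0.9

Before: roughly 5.1 units apart; after: 4.2. That's 0.9 units closer together.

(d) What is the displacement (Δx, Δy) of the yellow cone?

(0.0, 2.1)

The yellow cone started near (10.6, 1.3) and ended near (10.6, 3.4).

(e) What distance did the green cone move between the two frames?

0.9

The green cone moved from about (11.8, 5.6) to (11.1, 6.2), a distance of √(0.7² + 0.6²) ≈ 0.9.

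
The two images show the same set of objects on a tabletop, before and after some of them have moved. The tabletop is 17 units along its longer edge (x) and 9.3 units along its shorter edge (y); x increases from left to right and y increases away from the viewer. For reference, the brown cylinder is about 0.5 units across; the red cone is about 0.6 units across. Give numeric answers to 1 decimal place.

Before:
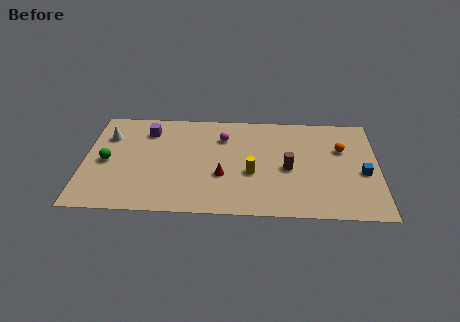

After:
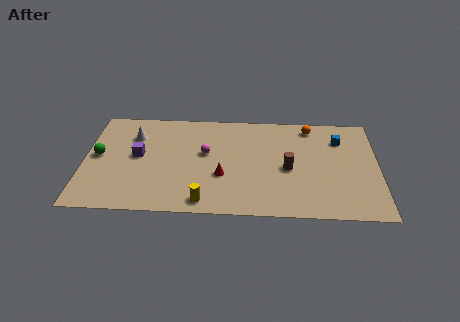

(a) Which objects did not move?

the red cone and the brown cylinder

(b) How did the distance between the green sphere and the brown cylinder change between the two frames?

+0.5

The distance was about 10.5 in the first image and 11.0 in the second, so they moved 0.5 units further apart.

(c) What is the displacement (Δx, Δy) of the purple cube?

(-0.5, -2.3)

The purple cube started near (3.6, 7.3) and ended near (3.1, 5.0).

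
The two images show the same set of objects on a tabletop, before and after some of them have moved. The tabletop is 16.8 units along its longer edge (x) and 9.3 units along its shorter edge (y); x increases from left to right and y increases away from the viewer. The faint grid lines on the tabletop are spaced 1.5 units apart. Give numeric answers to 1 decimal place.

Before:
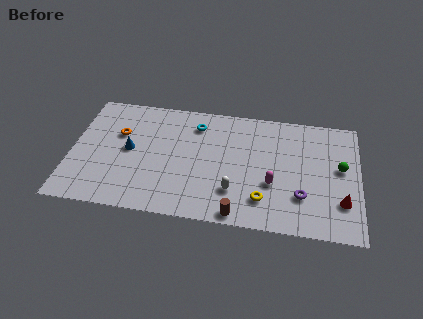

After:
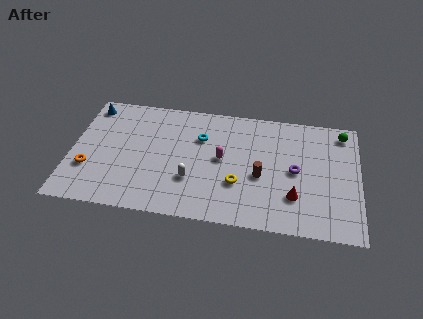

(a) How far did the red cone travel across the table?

2.7

From (15.8, 2.6) to (13.1, 2.6), the red cone covered √(2.7² + 0.0²) ≈ 2.7 units.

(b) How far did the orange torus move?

3.4

The orange torus was near (2.7, 6.0) before and (1.1, 3.0) after, so it travelled √(1.6² + 3.0²) ≈ 3.4 units.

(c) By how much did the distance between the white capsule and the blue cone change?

+1.4

The distance was about 6.6 in the first image and 8.0 in the second, so they moved 1.4 units further apart.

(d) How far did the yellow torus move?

1.8

From (11.3, 2.1) to (9.8, 3.1), the yellow torus covered √(1.5² + 1.0²) ≈ 1.8 units.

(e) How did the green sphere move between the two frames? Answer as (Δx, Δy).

(0.1, 2.8)

The green sphere started near (15.7, 5.2) and ended near (15.8, 8.0).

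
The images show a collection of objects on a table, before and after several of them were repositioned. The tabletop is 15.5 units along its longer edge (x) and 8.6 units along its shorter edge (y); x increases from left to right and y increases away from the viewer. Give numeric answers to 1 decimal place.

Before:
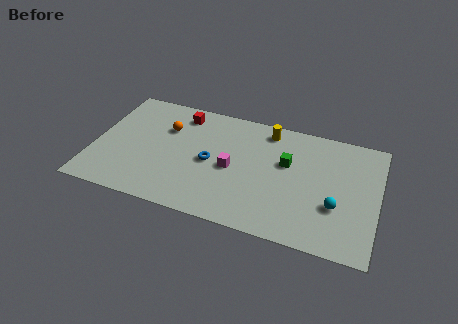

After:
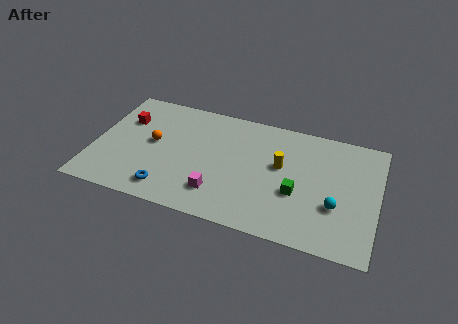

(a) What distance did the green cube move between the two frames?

2.1

The green cube moved from about (10.5, 5.3) to (11.2, 3.3), a distance of √(0.7² + 2.0²) ≈ 2.1.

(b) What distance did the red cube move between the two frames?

3.3

From (4.5, 7.2) to (1.5, 5.9), the red cube covered √(3.0² + 1.3²) ≈ 3.3 units.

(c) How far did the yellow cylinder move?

2.6

From (9.3, 7.4) to (10.2, 5.0), the yellow cylinder covered √(0.9² + 2.4²) ≈ 2.6 units.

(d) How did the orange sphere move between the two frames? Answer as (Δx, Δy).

(-0.6, -1.3)

The orange sphere started near (3.8, 5.9) and ended near (3.2, 4.6).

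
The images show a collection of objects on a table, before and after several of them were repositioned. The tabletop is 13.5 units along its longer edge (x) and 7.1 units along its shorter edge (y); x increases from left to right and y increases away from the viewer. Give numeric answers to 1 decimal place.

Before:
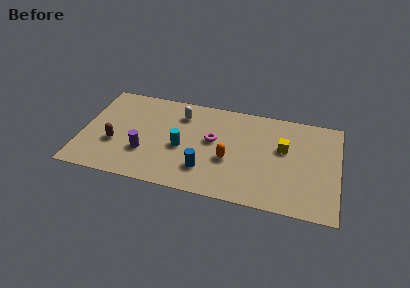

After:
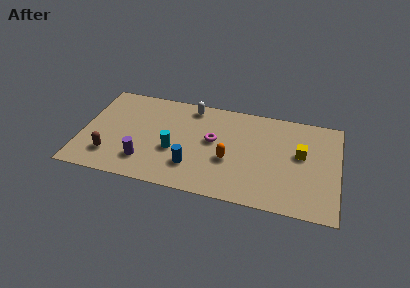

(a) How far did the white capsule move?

0.9

From (5.1, 5.5) to (5.6, 6.2), the white capsule covered √(0.5² + 0.7²) ≈ 0.9 units.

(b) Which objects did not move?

the magenta torus and the orange capsule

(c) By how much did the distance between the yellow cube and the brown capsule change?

+1.2

Before: roughly 9.0 units apart; after: 10.2. That's 1.2 units further apart.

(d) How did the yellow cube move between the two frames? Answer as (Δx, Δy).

(0.9, -0.2)

The yellow cube was at about (10.6, 4.3) and moved to about (11.5, 4.1).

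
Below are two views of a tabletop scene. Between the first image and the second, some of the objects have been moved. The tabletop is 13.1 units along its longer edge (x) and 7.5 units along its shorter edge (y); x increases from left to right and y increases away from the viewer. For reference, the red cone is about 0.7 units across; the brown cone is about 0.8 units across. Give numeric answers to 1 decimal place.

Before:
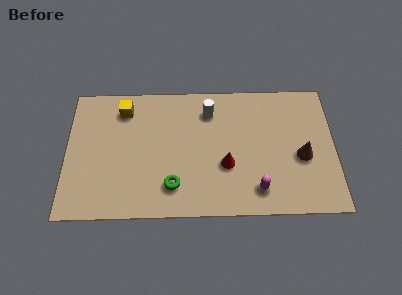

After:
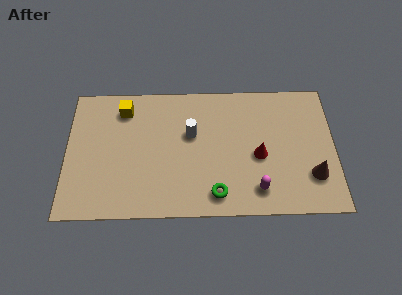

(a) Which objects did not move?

the magenta capsule and the yellow cube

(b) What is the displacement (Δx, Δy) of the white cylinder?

(-0.9, -1.3)

From the two frames, the white cylinder sits at roughly (7.0, 5.9) before and (6.1, 4.6) after.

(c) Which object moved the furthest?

the green torus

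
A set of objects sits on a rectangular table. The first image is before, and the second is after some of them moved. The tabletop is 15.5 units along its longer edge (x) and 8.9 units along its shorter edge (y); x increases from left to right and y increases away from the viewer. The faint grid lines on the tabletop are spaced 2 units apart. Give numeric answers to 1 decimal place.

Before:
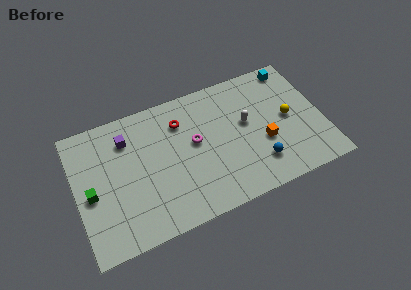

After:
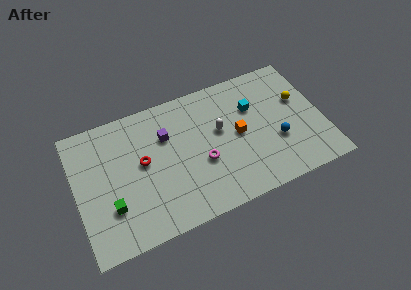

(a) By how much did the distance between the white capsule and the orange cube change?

-0.6

The distance was about 1.9 in the first image and 1.3 in the second, so they moved 0.6 units closer together.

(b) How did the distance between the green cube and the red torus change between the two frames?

-3.4

The distance was about 6.5 in the first image and 3.1 in the second, so they moved 3.4 units closer together.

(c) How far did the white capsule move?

1.7

The white capsule moved from about (10.8, 5.1) to (9.1, 5.2), a distance of √(1.7² + 0.1²) ≈ 1.7.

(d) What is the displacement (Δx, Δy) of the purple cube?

(2.4, -0.7)

From the two frames, the purple cube sits at roughly (3.4, 6.8) before and (5.8, 6.1) after.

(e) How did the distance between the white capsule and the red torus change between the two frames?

+0.6

Before: roughly 4.3 units apart; after: 4.9. That's 0.6 units further apart.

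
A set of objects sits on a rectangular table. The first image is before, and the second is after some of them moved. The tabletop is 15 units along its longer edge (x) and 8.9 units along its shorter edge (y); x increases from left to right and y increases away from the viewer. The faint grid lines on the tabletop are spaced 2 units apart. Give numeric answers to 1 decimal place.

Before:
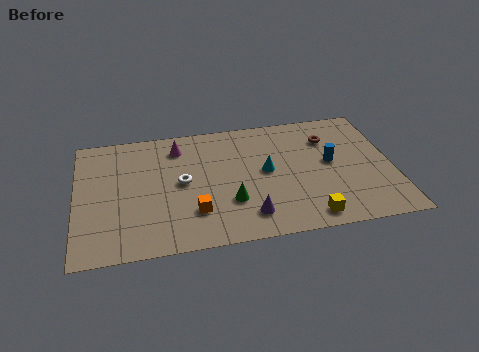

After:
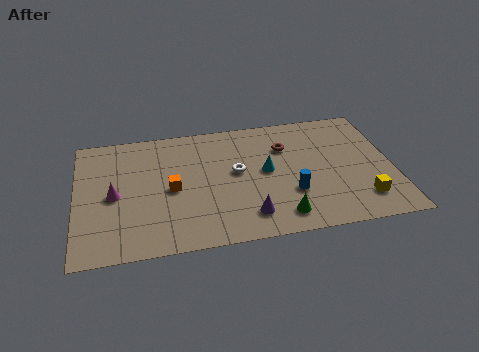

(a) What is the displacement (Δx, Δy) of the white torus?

(2.6, 0.3)

The white torus started near (5.0, 4.6) and ended near (7.6, 4.9).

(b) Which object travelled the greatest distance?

the magenta cone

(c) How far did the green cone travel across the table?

2.7

From (7.2, 2.8) to (9.5, 1.4), the green cone covered √(2.3² + 1.4²) ≈ 2.7 units.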